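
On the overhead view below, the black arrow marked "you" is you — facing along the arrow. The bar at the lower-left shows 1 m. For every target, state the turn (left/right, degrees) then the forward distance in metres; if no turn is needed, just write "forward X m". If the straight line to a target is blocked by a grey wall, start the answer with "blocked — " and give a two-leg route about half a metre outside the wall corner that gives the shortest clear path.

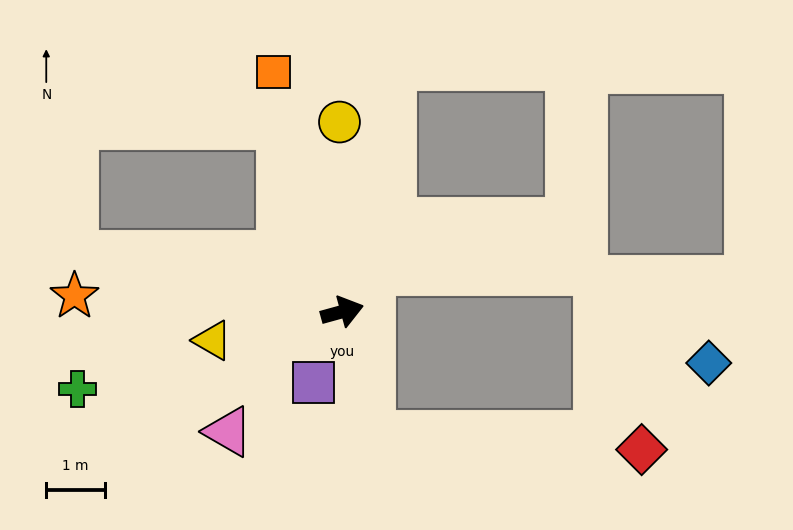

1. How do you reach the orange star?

turn left 161°, forward 4.5 m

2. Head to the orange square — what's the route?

turn left 91°, forward 4.2 m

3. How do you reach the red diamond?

blocked — turn right 93°, forward 2.2 m, then turn left 75°, forward 4.6 m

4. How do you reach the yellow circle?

turn left 75°, forward 3.2 m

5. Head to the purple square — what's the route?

turn right 128°, forward 1.3 m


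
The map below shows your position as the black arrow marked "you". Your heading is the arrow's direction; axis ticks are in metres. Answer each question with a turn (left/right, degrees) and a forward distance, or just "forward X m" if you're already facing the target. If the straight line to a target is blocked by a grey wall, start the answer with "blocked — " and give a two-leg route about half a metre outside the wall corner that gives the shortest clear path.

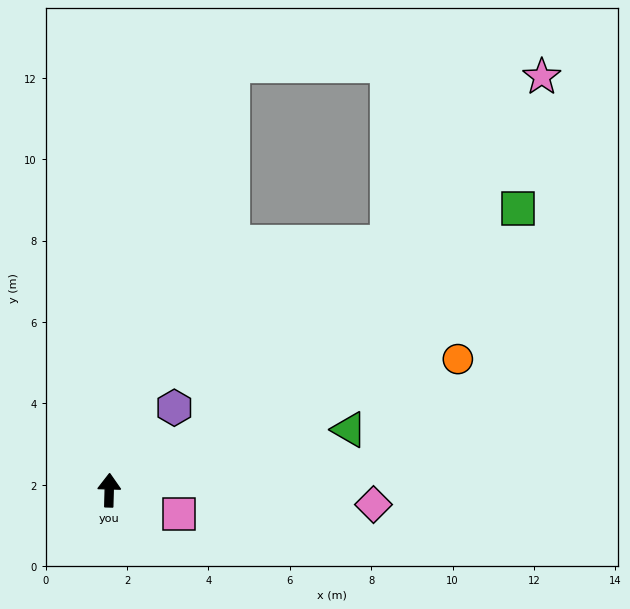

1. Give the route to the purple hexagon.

turn right 37°, forward 2.6 m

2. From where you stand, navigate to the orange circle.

turn right 68°, forward 9.2 m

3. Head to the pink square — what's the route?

turn right 107°, forward 1.8 m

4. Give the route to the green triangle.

turn right 74°, forward 6.1 m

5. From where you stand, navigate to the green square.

turn right 54°, forward 12.2 m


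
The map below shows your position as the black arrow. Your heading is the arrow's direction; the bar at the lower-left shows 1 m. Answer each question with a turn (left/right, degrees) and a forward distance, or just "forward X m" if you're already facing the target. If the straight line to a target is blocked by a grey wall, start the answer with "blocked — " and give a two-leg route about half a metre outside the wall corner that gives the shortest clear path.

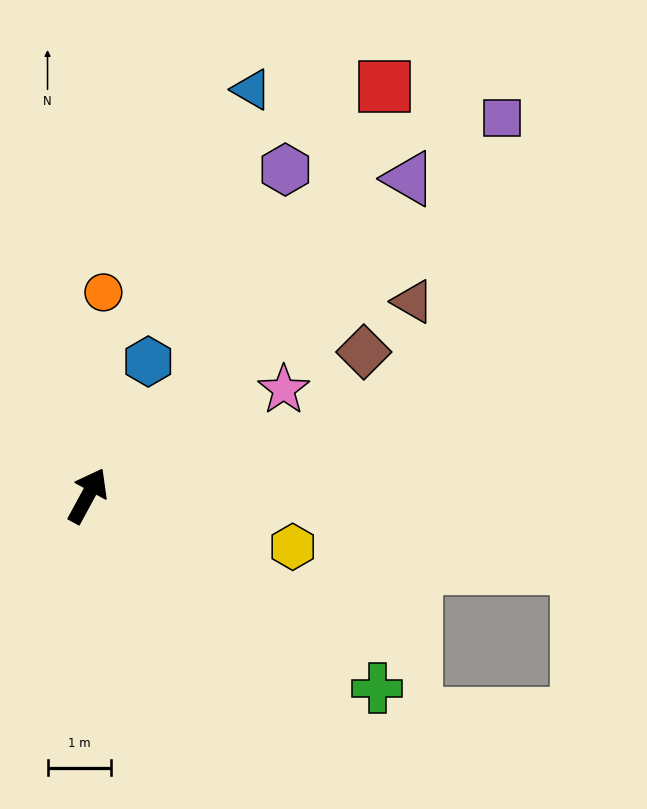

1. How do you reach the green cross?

turn right 95°, forward 5.5 m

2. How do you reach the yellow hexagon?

turn right 76°, forward 3.3 m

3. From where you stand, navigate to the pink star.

turn right 33°, forward 3.5 m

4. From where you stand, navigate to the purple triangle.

turn right 17°, forward 7.1 m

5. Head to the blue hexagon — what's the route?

turn left 4°, forward 2.3 m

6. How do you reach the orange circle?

turn left 24°, forward 3.2 m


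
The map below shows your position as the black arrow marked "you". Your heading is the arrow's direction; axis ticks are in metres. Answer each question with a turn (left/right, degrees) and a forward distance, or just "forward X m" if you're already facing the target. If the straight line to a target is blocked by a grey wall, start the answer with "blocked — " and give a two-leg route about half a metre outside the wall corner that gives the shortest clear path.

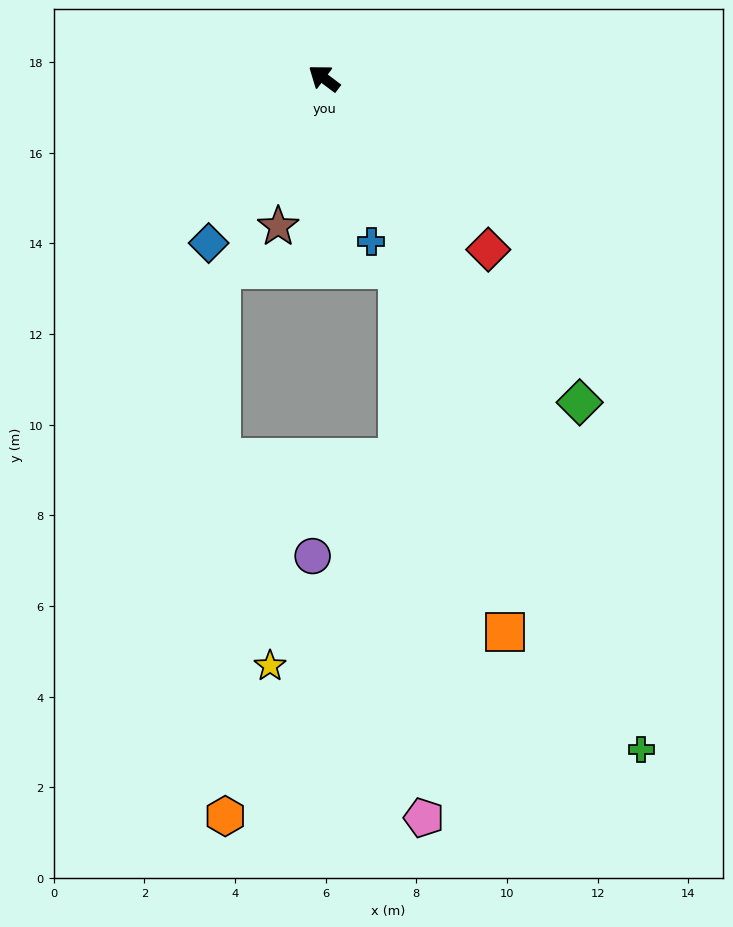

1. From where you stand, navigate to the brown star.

turn left 110°, forward 3.4 m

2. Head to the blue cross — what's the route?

turn left 143°, forward 3.7 m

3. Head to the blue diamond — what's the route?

turn left 92°, forward 4.4 m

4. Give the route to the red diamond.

turn left 171°, forward 5.2 m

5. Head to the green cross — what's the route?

turn left 152°, forward 16.4 m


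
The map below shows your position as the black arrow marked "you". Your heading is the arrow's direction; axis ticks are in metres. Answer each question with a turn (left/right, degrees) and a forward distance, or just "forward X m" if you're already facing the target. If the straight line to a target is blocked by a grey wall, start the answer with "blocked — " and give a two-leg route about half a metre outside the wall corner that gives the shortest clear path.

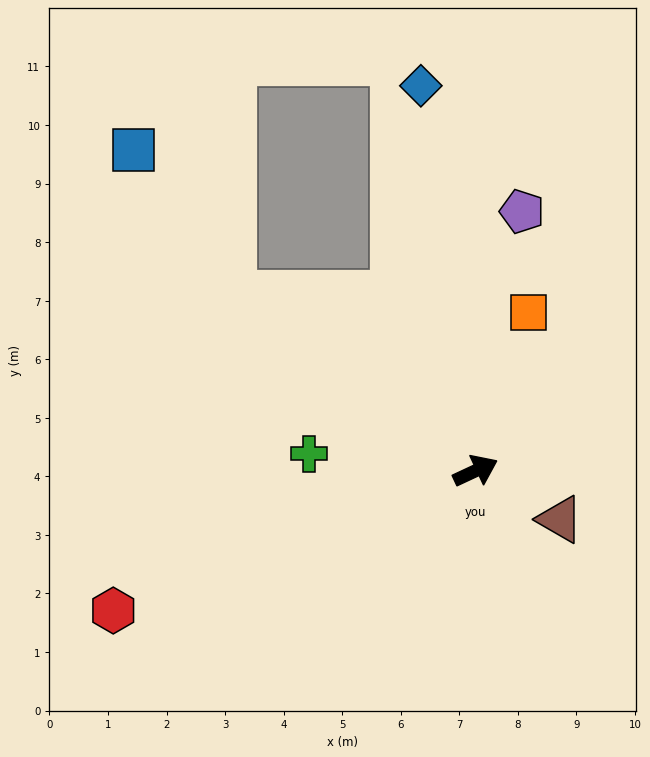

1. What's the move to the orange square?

turn left 47°, forward 2.9 m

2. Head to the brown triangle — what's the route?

turn right 55°, forward 1.7 m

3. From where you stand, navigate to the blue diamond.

turn left 73°, forward 6.6 m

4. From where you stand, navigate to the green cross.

turn left 149°, forward 2.9 m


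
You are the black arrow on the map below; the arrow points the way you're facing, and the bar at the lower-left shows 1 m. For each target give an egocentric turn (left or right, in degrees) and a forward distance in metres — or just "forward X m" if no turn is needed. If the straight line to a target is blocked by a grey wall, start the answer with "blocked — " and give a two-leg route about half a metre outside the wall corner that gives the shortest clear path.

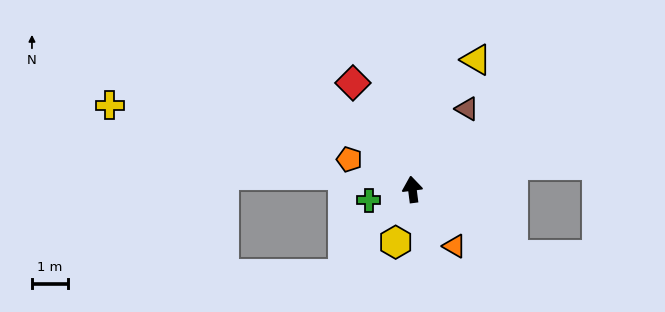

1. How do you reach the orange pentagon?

turn left 57°, forward 1.9 m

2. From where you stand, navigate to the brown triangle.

turn right 41°, forward 2.7 m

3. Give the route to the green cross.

turn left 97°, forward 1.3 m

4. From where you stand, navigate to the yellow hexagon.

turn left 155°, forward 1.5 m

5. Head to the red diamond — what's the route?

turn left 22°, forward 3.4 m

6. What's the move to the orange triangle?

turn right 151°, forward 2.0 m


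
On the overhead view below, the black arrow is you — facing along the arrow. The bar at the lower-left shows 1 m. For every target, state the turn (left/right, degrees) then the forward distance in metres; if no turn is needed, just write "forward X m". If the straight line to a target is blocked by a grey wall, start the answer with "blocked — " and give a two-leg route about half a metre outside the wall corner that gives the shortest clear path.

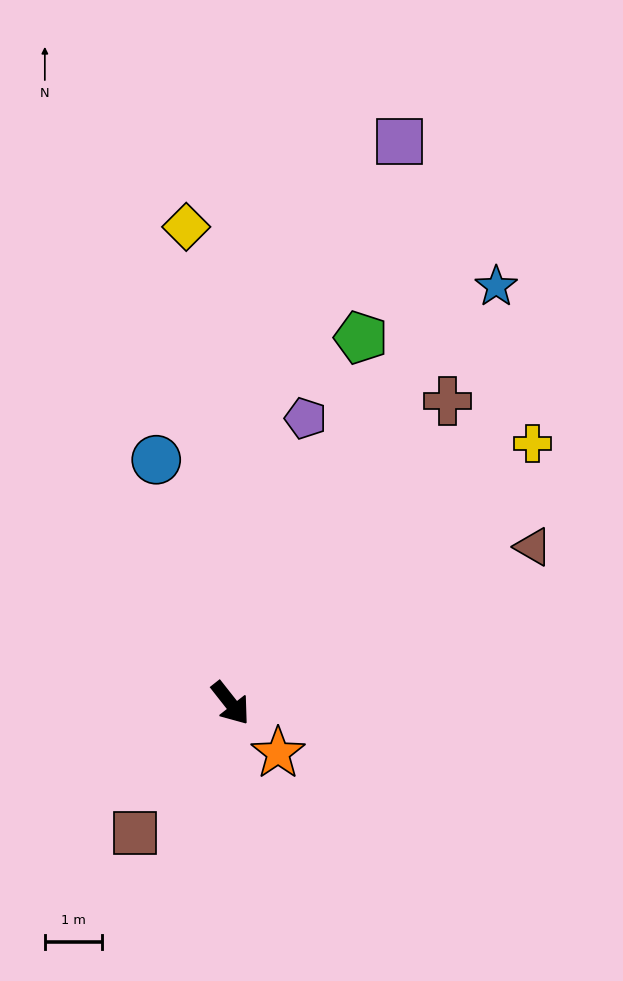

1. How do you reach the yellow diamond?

turn left 147°, forward 8.3 m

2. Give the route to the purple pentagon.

turn left 127°, forward 5.1 m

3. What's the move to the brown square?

turn right 75°, forward 2.8 m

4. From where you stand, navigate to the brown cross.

turn left 106°, forward 6.5 m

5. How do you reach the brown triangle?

turn left 79°, forward 5.9 m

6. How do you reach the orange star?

turn left 5°, forward 1.2 m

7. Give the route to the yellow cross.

turn left 92°, forward 6.9 m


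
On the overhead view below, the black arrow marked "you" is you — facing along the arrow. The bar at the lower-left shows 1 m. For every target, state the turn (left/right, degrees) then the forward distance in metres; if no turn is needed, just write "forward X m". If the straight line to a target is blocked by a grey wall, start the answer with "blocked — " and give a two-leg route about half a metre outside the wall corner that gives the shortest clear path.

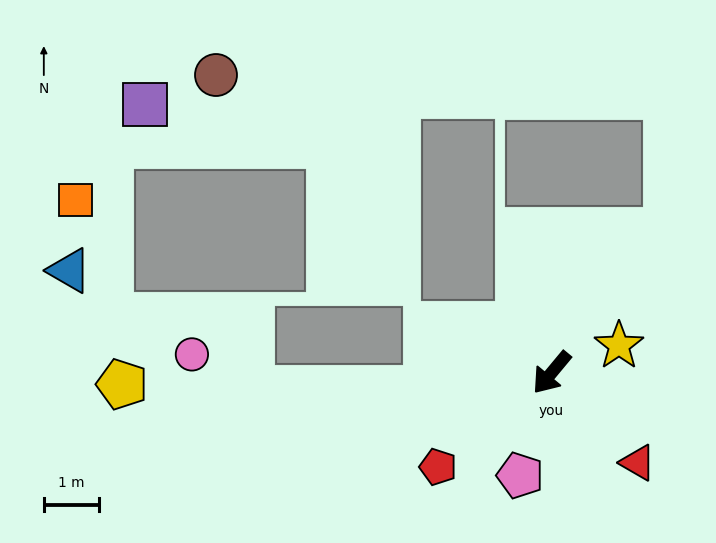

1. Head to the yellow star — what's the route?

turn left 152°, forward 1.3 m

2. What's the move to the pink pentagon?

turn left 23°, forward 2.0 m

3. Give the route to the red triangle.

turn left 84°, forward 2.3 m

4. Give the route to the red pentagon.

turn right 11°, forward 2.7 m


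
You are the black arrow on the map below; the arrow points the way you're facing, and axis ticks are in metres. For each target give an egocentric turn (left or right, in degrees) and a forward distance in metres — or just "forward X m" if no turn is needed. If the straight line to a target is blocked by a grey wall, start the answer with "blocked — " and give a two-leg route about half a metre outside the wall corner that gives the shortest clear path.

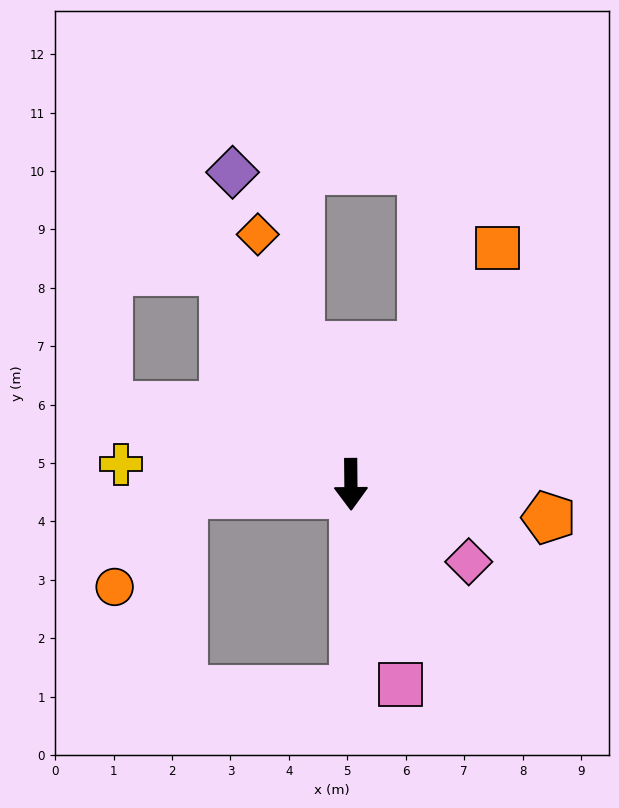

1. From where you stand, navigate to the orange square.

turn left 148°, forward 4.8 m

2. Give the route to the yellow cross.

turn right 95°, forward 3.9 m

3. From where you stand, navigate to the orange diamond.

turn right 160°, forward 4.6 m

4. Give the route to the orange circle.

blocked — turn right 87°, forward 2.9 m, then turn left 50°, forward 2.0 m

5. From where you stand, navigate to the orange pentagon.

turn left 80°, forward 3.4 m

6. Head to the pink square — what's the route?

turn left 13°, forward 3.5 m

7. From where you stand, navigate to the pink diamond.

turn left 56°, forward 2.4 m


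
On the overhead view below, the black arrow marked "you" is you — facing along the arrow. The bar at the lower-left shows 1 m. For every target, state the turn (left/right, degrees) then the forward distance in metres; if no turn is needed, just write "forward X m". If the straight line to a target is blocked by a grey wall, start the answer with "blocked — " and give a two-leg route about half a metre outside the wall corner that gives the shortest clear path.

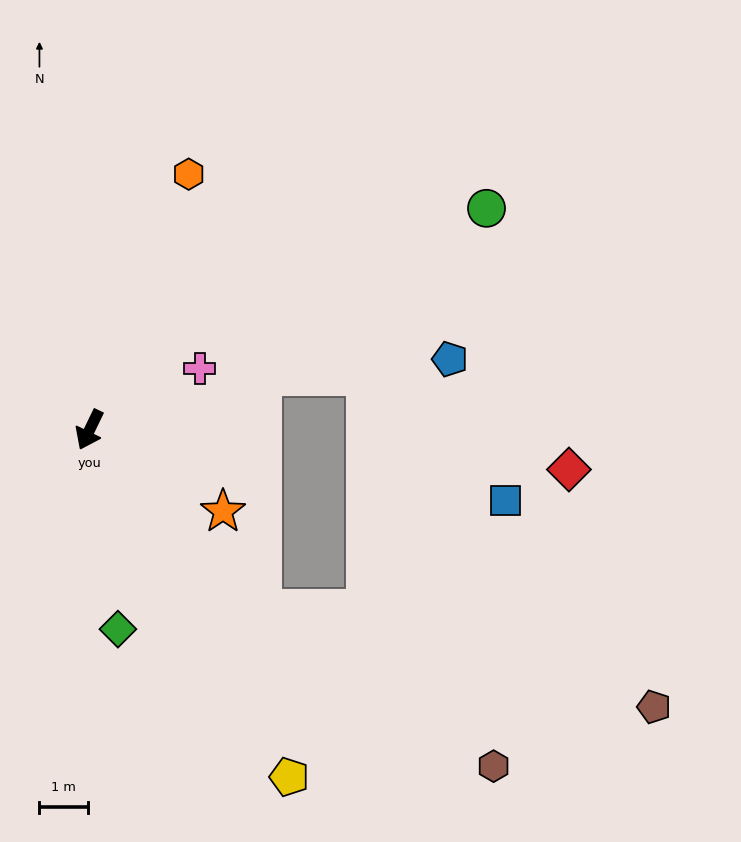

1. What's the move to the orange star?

turn left 84°, forward 3.2 m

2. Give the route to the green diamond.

turn left 34°, forward 4.2 m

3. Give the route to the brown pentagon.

blocked — turn left 69°, forward 5.1 m, then turn left 33°, forward 8.3 m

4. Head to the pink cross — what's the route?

turn left 145°, forward 2.6 m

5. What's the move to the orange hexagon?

turn right 175°, forward 5.7 m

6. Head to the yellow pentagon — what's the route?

turn left 56°, forward 8.3 m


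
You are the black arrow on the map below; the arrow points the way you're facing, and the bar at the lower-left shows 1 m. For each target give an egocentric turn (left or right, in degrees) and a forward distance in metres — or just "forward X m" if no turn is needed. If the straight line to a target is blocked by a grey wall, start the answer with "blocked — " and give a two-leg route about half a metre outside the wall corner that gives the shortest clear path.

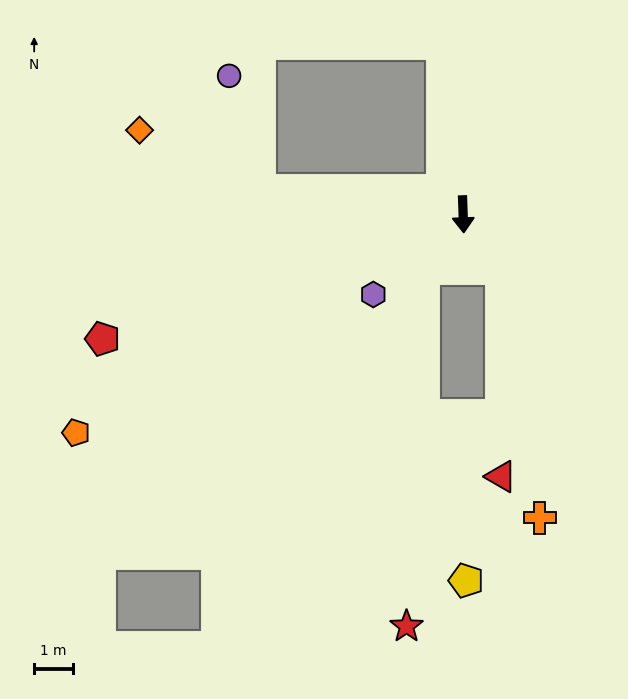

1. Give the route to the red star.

blocked — turn right 38°, forward 1.7 m, then turn left 33°, forward 9.2 m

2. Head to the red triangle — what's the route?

blocked — turn left 34°, forward 1.7 m, then turn right 36°, forward 5.4 m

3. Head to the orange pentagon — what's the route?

turn right 63°, forward 11.5 m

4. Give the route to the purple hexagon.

turn right 50°, forward 3.1 m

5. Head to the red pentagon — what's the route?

turn right 73°, forward 9.8 m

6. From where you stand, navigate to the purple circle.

blocked — turn right 99°, forward 5.3 m, then turn right 68°, forward 3.1 m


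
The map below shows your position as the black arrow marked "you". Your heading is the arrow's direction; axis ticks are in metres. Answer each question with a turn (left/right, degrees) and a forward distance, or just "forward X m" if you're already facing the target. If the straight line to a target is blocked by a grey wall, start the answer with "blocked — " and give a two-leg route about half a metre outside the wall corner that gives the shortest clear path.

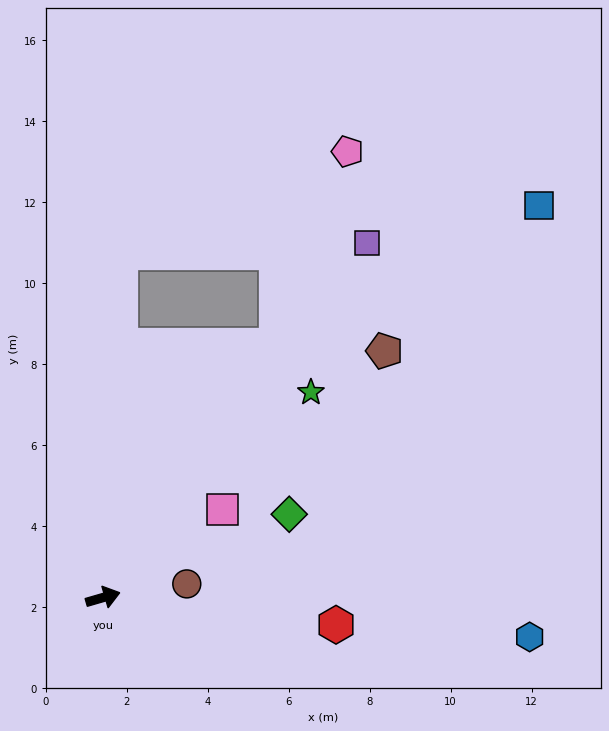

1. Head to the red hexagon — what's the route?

turn right 23°, forward 5.8 m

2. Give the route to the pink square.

turn left 20°, forward 3.7 m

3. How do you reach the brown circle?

turn right 7°, forward 2.1 m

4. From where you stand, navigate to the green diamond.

turn left 8°, forward 5.0 m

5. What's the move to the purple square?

turn left 37°, forward 10.9 m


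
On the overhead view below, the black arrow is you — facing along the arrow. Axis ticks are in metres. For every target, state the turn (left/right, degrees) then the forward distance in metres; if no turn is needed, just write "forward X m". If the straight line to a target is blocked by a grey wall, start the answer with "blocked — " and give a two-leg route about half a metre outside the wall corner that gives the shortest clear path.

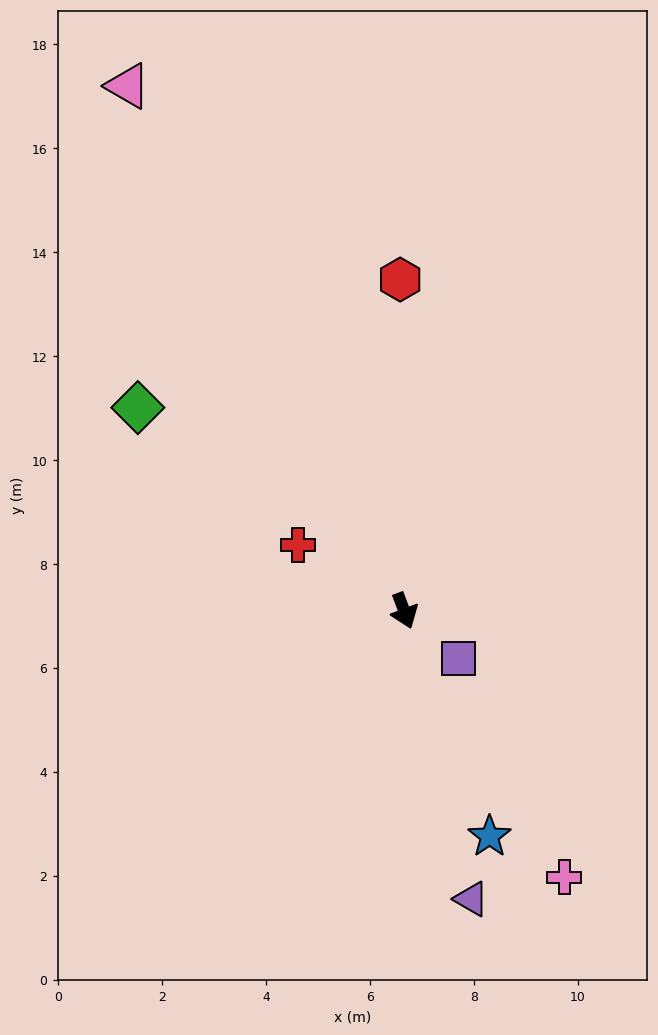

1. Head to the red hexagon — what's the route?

turn left 160°, forward 6.4 m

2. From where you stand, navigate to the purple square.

turn left 28°, forward 1.4 m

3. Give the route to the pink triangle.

turn right 173°, forward 11.4 m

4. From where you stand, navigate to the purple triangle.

turn right 8°, forward 5.7 m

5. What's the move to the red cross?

turn right 142°, forward 2.4 m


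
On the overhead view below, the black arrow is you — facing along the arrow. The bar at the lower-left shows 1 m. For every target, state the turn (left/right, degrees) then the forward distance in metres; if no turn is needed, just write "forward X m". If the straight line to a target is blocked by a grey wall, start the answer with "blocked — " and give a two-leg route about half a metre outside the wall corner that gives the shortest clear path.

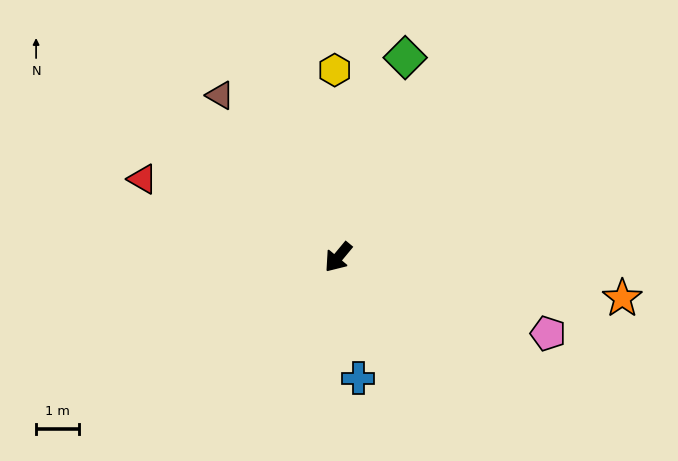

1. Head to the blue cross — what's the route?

turn left 49°, forward 2.9 m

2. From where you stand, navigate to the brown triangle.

turn right 104°, forward 4.7 m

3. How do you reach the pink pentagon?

turn left 110°, forward 5.2 m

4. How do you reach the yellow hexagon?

turn right 139°, forward 4.4 m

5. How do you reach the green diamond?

turn right 159°, forward 4.9 m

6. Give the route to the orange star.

turn left 121°, forward 6.7 m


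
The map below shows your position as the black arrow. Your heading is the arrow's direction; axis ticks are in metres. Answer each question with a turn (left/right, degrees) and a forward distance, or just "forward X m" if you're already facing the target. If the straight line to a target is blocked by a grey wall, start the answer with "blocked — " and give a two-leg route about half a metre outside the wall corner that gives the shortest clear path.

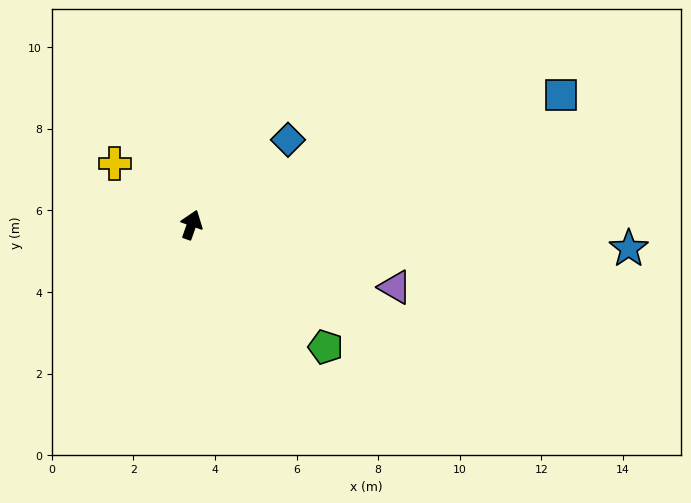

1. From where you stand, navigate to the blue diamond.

turn right 29°, forward 3.1 m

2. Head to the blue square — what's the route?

turn right 51°, forward 9.6 m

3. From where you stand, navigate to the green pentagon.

turn right 113°, forward 4.4 m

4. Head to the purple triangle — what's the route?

turn right 88°, forward 5.2 m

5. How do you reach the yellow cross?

turn left 71°, forward 2.4 m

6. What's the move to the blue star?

turn right 74°, forward 10.7 m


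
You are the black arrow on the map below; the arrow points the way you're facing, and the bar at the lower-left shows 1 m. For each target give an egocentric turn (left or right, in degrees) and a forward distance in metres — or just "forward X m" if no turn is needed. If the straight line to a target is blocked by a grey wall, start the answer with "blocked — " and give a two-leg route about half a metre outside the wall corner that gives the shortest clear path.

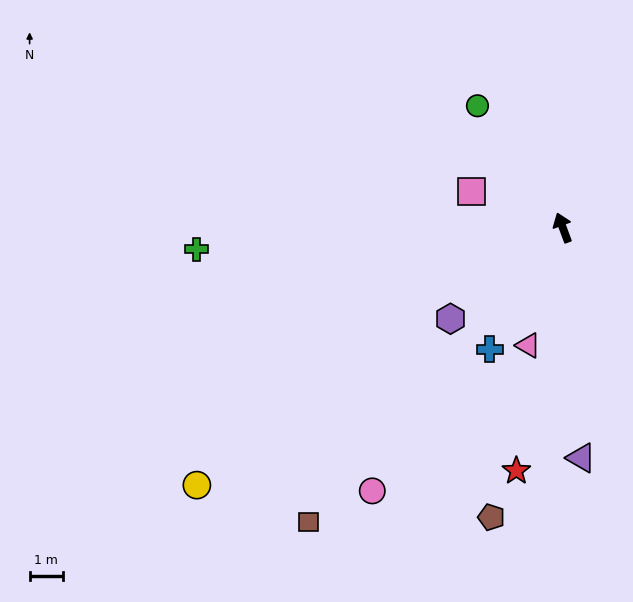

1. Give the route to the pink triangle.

turn left 143°, forward 3.7 m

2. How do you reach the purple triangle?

turn left 164°, forward 7.0 m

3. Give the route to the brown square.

turn left 119°, forward 11.8 m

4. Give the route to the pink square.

turn left 48°, forward 3.0 m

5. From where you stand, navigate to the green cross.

turn left 73°, forward 11.1 m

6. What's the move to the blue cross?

turn left 129°, forward 4.3 m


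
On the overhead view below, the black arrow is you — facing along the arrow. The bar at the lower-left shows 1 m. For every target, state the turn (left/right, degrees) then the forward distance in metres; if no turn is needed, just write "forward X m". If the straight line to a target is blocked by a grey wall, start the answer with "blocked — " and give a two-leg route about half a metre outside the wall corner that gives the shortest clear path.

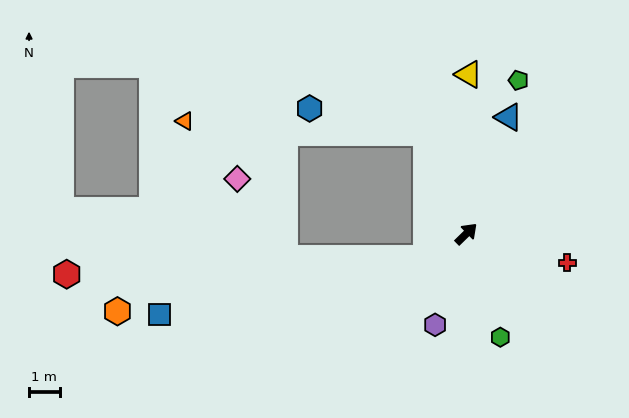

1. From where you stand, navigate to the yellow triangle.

turn left 45°, forward 5.2 m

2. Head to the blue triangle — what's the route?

turn left 26°, forward 4.0 m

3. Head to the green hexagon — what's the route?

turn right 116°, forward 3.6 m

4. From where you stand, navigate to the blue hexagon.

blocked — turn left 68°, forward 3.6 m, then turn left 56°, forward 3.9 m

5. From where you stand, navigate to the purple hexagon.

turn right 153°, forward 3.1 m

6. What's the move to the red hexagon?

blocked — turn left 166°, forward 1.5 m, then turn right 28°, forward 11.7 m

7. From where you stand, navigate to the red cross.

turn right 60°, forward 3.4 m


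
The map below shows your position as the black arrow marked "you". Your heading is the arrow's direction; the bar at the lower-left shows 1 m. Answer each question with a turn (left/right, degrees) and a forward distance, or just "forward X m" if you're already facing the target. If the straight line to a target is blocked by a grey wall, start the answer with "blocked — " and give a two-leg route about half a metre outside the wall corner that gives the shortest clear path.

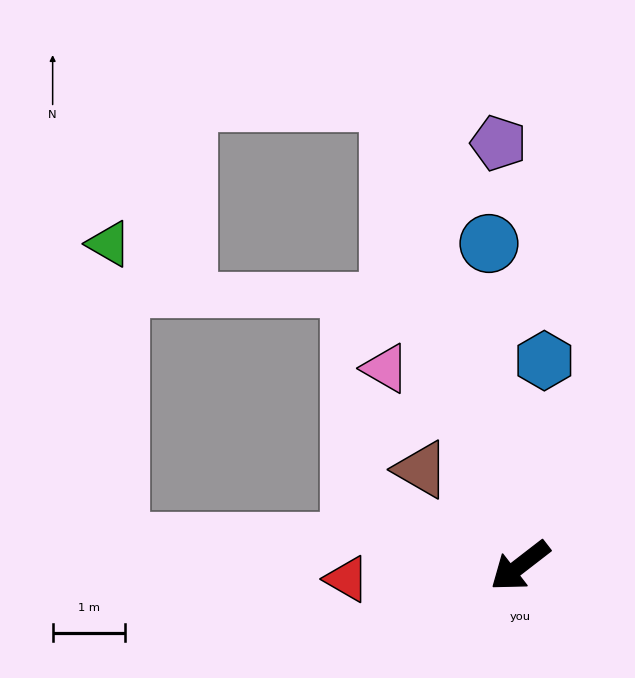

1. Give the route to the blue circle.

turn right 122°, forward 4.5 m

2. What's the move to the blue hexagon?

turn right 134°, forward 2.9 m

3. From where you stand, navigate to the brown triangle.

turn right 82°, forward 1.9 m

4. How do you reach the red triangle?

turn right 33°, forward 2.4 m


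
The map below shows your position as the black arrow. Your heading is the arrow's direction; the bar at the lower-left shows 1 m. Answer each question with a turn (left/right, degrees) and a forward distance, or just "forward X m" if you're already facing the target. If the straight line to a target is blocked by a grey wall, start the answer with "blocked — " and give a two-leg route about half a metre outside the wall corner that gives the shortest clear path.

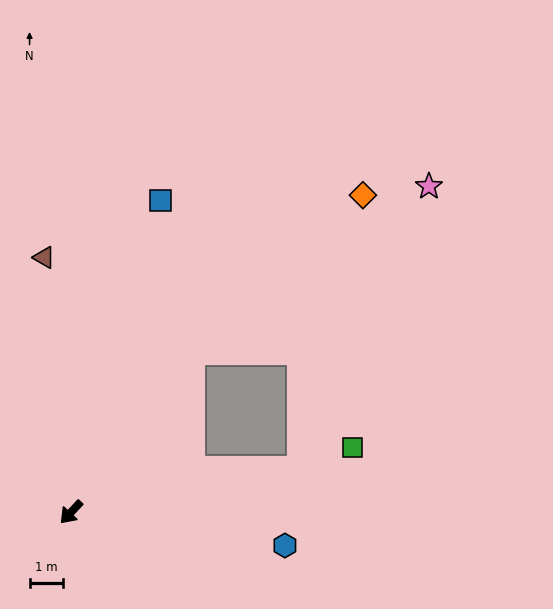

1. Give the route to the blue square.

turn right 153°, forward 9.6 m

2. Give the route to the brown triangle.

turn right 131°, forward 7.6 m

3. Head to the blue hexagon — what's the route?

turn left 124°, forward 6.4 m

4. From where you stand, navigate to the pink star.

blocked — turn right 173°, forward 5.9 m, then turn right 19°, forward 8.6 m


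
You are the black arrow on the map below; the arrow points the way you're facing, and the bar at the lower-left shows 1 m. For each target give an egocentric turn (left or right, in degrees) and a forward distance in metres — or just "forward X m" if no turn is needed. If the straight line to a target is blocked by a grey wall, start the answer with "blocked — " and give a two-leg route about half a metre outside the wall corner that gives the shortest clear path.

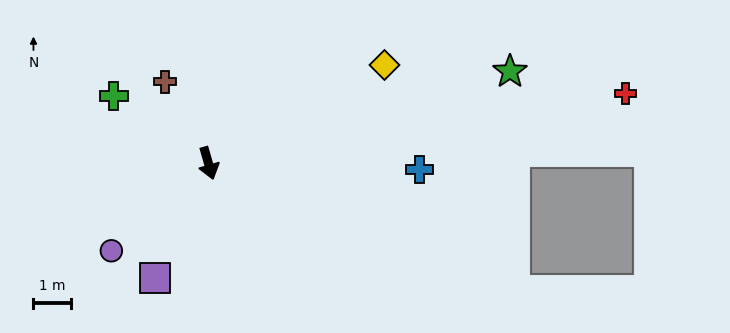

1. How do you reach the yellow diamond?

turn left 103°, forward 5.4 m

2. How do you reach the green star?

turn left 91°, forward 8.4 m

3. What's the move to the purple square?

turn right 41°, forward 3.4 m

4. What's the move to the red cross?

turn left 83°, forward 11.3 m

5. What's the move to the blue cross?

turn left 72°, forward 5.6 m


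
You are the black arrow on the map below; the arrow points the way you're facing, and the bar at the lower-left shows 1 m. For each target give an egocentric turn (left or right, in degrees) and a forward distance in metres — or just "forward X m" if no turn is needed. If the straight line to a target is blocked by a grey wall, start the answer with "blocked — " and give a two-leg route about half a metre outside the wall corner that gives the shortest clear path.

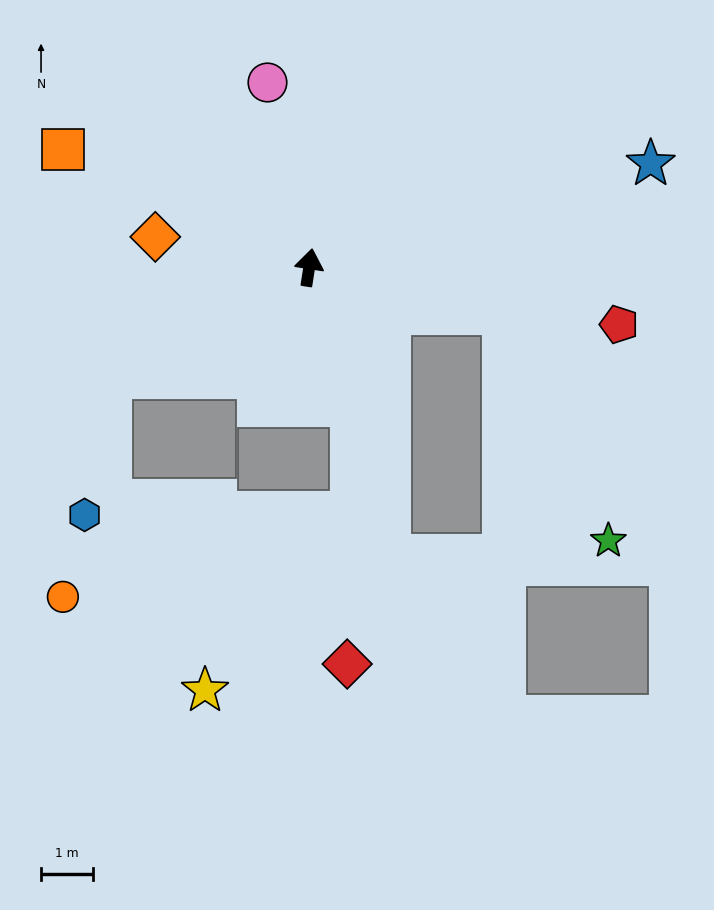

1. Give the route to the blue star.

turn right 64°, forward 6.9 m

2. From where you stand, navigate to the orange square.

turn left 73°, forward 5.3 m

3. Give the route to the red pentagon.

turn right 92°, forward 6.1 m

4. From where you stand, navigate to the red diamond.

blocked — turn right 154°, forward 2.8 m, then turn right 18°, forward 5.0 m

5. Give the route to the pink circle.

turn left 22°, forward 3.6 m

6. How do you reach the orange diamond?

turn left 88°, forward 3.0 m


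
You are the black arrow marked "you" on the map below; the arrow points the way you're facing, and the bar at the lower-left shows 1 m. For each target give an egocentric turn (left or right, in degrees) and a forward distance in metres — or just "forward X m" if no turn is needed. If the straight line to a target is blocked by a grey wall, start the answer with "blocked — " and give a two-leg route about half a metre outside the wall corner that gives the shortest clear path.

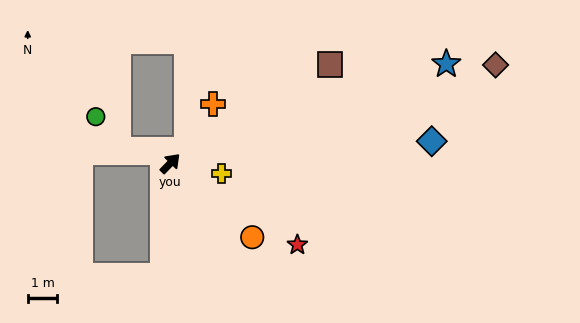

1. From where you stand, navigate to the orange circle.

turn right 88°, forward 3.7 m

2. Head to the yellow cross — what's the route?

turn right 57°, forward 1.8 m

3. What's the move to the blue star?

turn right 26°, forward 9.9 m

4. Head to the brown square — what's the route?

turn right 14°, forward 6.3 m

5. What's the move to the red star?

turn right 78°, forward 5.1 m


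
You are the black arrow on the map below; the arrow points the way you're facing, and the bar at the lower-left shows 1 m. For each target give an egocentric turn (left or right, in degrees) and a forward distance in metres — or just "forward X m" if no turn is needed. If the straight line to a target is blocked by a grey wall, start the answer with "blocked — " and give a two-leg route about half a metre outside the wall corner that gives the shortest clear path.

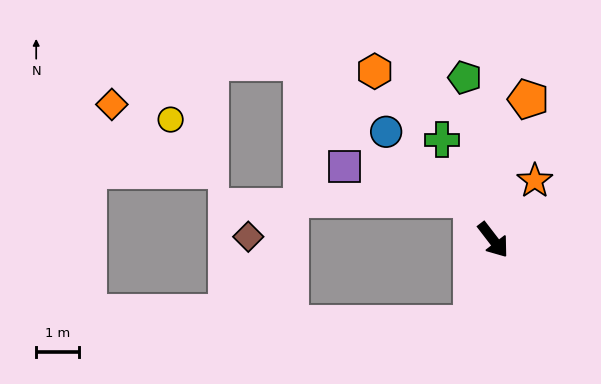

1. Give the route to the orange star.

turn left 107°, forward 1.7 m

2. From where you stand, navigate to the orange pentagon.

turn left 128°, forward 3.4 m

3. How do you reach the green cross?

turn left 169°, forward 2.6 m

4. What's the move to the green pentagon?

turn left 152°, forward 3.8 m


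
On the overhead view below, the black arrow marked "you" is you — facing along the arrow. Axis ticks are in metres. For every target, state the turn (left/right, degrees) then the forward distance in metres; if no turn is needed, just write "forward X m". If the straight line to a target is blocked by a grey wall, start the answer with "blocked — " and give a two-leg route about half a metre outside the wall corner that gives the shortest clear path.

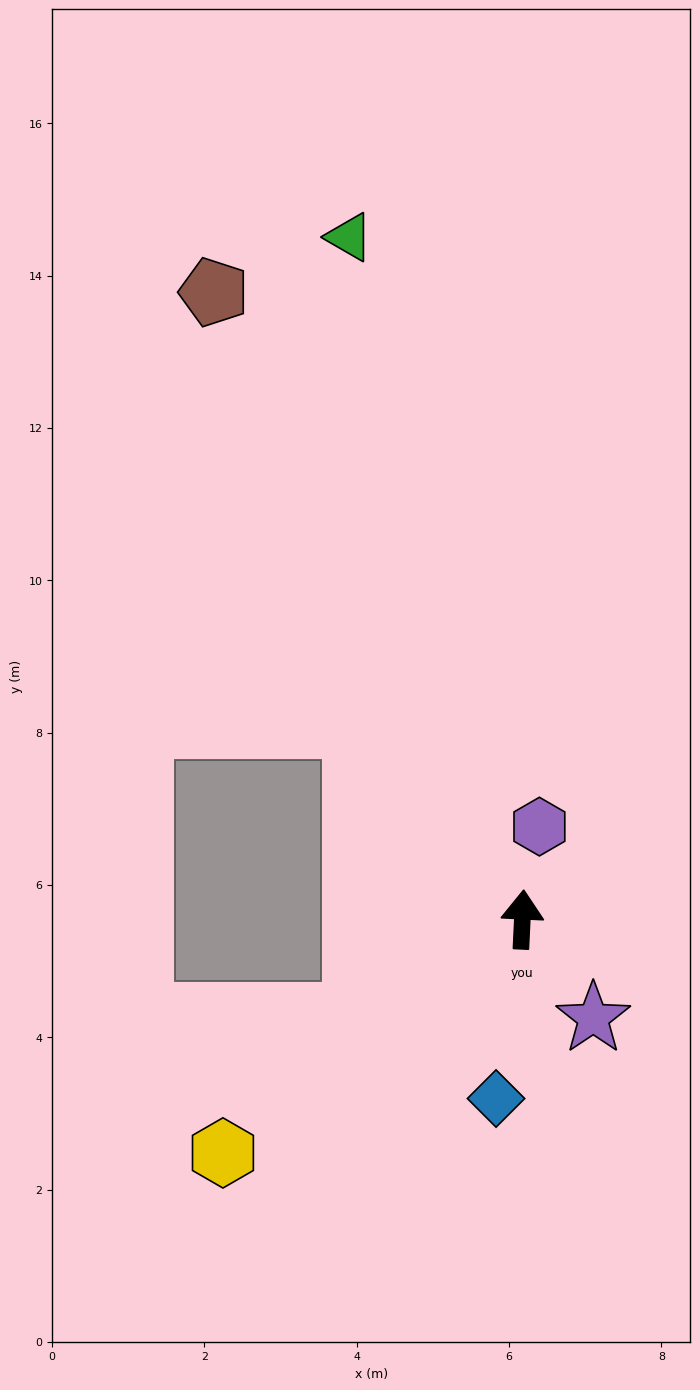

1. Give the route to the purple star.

turn right 142°, forward 1.6 m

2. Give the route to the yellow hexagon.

turn left 131°, forward 5.0 m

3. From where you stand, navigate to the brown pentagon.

turn left 29°, forward 9.2 m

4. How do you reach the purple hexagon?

turn right 8°, forward 1.2 m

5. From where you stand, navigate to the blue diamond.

turn left 174°, forward 2.4 m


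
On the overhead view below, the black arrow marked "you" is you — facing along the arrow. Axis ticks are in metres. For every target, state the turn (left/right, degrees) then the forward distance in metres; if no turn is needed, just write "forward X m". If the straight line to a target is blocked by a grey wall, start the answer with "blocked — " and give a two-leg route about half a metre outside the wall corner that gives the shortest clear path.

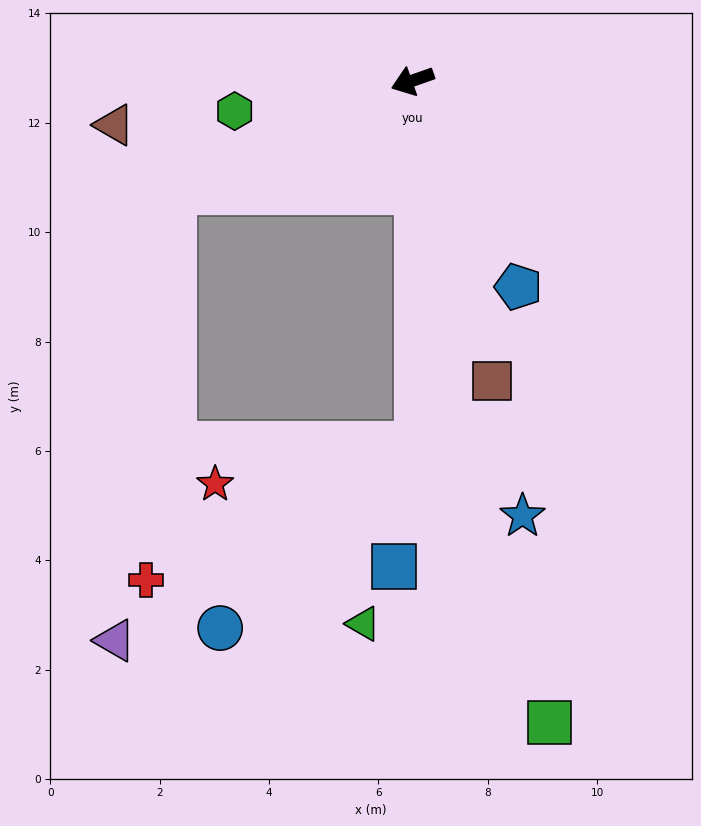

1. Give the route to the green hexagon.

turn right 10°, forward 3.3 m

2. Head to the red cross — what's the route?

blocked — turn left 5°, forward 4.8 m, then turn left 61°, forward 7.1 m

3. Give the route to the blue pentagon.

turn left 98°, forward 4.2 m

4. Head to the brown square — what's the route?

turn left 85°, forward 5.7 m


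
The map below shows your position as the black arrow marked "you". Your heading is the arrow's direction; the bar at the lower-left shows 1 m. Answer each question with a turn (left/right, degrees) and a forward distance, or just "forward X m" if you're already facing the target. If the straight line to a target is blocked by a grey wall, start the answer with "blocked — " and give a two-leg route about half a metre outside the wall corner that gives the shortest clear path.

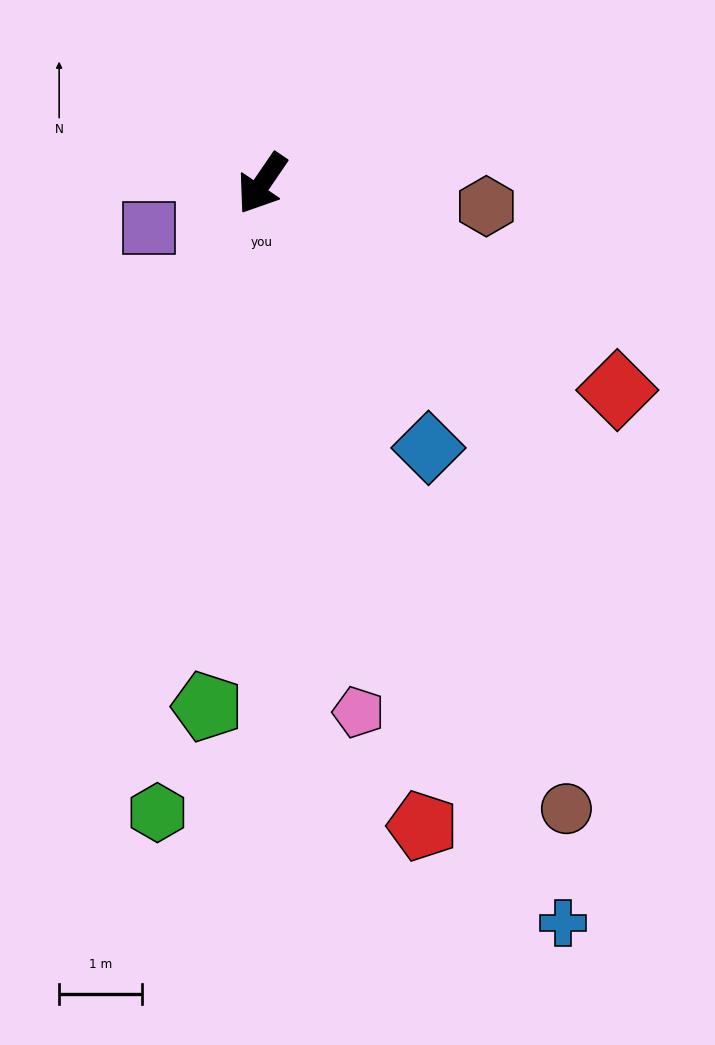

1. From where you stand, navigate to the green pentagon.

turn left 28°, forward 6.4 m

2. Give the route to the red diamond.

turn left 94°, forward 5.0 m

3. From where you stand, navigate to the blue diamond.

turn left 67°, forward 3.8 m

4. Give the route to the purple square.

turn right 34°, forward 1.5 m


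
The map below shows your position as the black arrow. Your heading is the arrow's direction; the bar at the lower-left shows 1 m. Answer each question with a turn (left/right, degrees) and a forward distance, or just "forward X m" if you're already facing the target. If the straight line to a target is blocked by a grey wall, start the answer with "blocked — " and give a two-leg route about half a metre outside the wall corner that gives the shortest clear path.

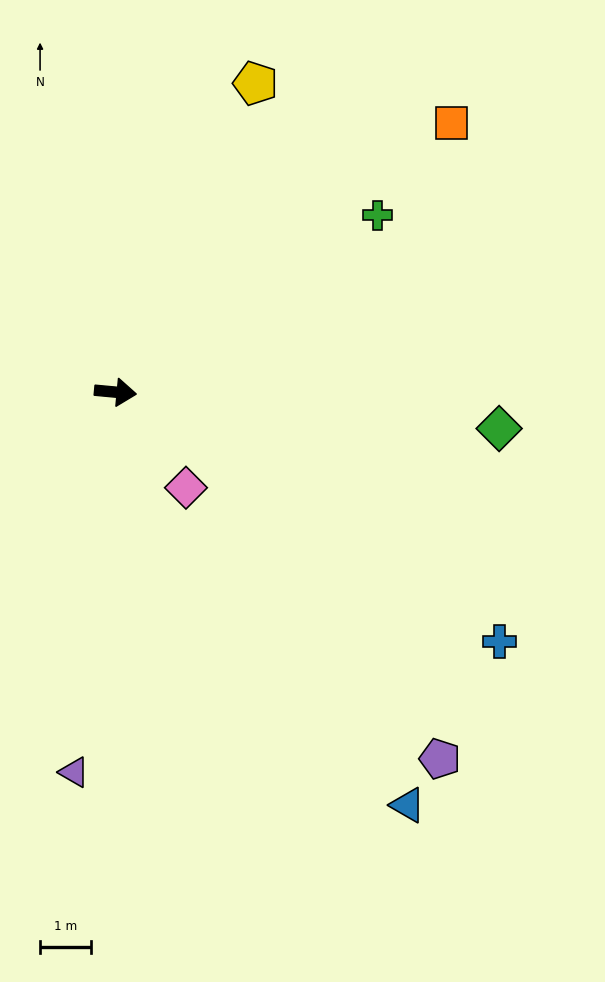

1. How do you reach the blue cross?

turn right 28°, forward 9.0 m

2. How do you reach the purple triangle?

turn right 91°, forward 7.5 m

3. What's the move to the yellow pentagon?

turn left 71°, forward 6.7 m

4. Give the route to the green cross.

turn left 39°, forward 6.2 m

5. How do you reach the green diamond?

forward 7.6 m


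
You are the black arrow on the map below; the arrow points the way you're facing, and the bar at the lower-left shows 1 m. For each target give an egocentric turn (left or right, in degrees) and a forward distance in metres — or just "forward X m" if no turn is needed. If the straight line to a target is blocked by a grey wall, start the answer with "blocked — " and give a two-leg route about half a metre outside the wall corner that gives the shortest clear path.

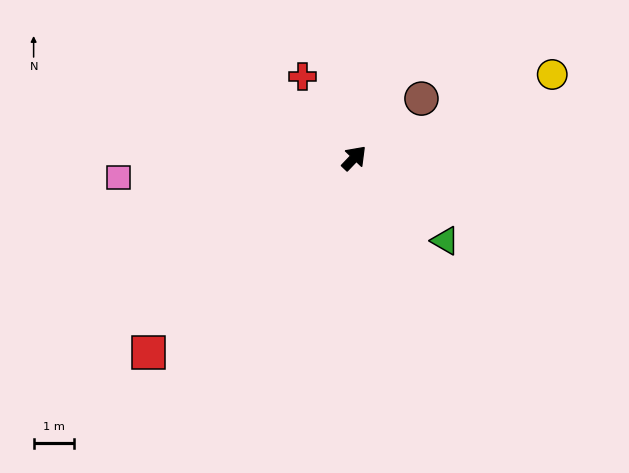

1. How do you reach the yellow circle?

turn right 23°, forward 5.3 m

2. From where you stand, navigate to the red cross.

turn left 76°, forward 2.4 m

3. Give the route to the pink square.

turn left 138°, forward 5.8 m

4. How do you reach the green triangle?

turn right 89°, forward 3.0 m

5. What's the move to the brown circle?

turn right 5°, forward 2.2 m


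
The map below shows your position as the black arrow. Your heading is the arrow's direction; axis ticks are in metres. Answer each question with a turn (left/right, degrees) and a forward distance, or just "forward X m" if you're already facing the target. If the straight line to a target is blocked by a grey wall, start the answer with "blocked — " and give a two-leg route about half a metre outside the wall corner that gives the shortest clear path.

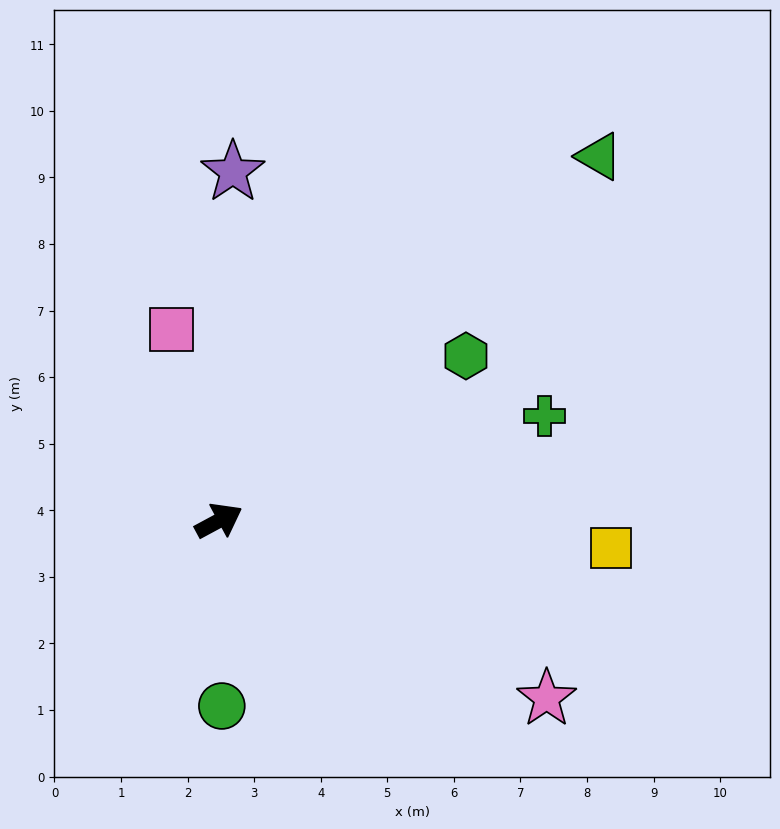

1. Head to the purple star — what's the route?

turn left 59°, forward 5.2 m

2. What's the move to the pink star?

turn right 57°, forward 5.6 m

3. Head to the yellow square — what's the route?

turn right 32°, forward 5.9 m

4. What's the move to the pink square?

turn left 76°, forward 3.0 m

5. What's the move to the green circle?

turn right 117°, forward 2.8 m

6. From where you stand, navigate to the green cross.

turn right 10°, forward 5.1 m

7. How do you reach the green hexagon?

turn left 5°, forward 4.5 m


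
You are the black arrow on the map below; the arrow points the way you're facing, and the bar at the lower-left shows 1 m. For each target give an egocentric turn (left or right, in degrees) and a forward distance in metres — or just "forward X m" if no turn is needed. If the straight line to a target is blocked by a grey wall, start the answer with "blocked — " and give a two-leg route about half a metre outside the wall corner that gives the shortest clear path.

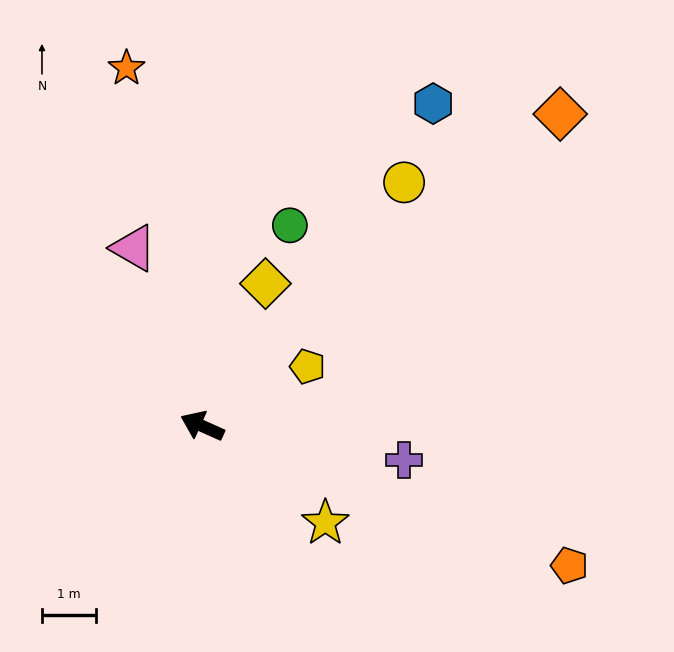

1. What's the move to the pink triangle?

turn right 45°, forward 3.6 m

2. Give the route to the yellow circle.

turn right 106°, forward 5.9 m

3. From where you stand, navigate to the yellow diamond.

turn right 90°, forward 2.9 m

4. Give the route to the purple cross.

turn right 165°, forward 3.8 m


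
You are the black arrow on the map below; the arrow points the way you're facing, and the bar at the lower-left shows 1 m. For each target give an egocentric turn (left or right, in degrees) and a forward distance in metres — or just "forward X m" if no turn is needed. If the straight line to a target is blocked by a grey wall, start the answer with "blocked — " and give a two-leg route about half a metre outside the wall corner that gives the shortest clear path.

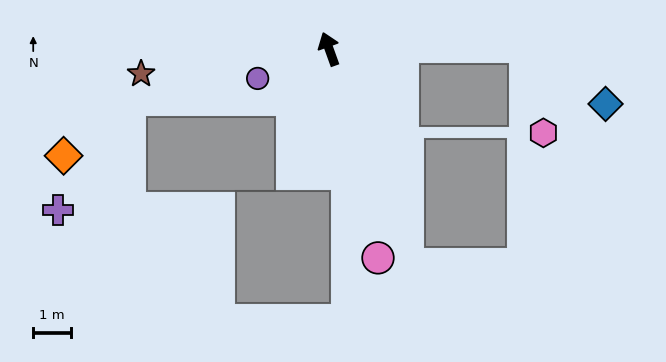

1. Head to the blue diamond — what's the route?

blocked — turn right 109°, forward 5.2 m, then turn right 36°, forward 2.6 m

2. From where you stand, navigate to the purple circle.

turn left 93°, forward 2.0 m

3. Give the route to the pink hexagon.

blocked — turn right 109°, forward 5.2 m, then turn right 79°, forward 2.3 m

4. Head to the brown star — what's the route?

turn left 78°, forward 5.0 m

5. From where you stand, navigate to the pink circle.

turn left 173°, forward 5.7 m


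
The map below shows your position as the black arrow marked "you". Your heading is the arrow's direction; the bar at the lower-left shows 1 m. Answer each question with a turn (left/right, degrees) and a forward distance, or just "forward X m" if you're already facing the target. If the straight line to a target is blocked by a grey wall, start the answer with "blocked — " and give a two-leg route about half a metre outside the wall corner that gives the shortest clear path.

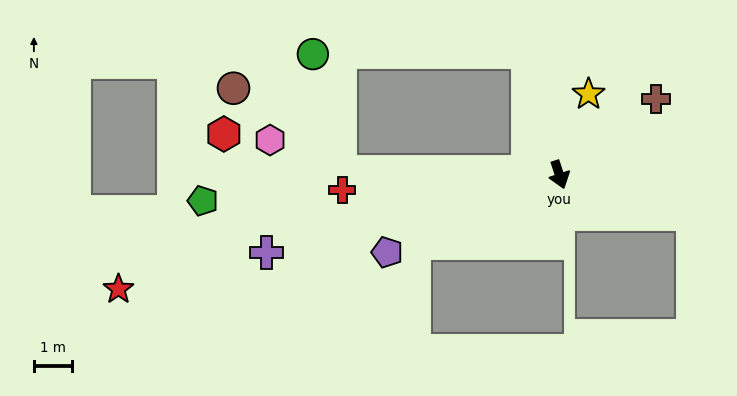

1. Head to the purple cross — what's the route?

turn right 93°, forward 7.9 m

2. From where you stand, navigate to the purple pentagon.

turn right 84°, forward 4.9 m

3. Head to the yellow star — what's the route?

turn left 142°, forward 2.2 m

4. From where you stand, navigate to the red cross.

turn right 104°, forward 5.7 m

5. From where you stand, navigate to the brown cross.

turn left 110°, forward 3.2 m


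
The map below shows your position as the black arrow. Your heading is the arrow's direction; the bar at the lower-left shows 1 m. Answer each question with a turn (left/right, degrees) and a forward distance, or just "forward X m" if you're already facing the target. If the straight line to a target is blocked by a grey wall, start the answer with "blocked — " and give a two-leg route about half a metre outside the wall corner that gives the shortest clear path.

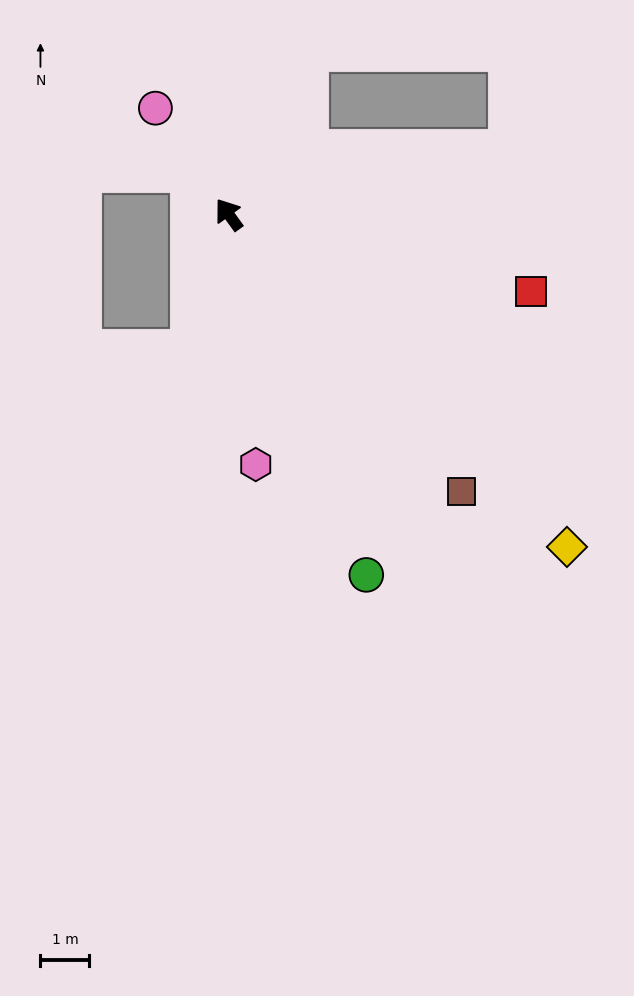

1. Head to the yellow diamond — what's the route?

turn right 170°, forward 9.7 m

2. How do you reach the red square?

turn right 140°, forward 6.4 m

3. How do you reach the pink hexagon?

turn left 150°, forward 5.1 m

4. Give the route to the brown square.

turn right 176°, forward 7.4 m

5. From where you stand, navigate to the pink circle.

forward 2.6 m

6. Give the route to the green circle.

turn left 165°, forward 7.9 m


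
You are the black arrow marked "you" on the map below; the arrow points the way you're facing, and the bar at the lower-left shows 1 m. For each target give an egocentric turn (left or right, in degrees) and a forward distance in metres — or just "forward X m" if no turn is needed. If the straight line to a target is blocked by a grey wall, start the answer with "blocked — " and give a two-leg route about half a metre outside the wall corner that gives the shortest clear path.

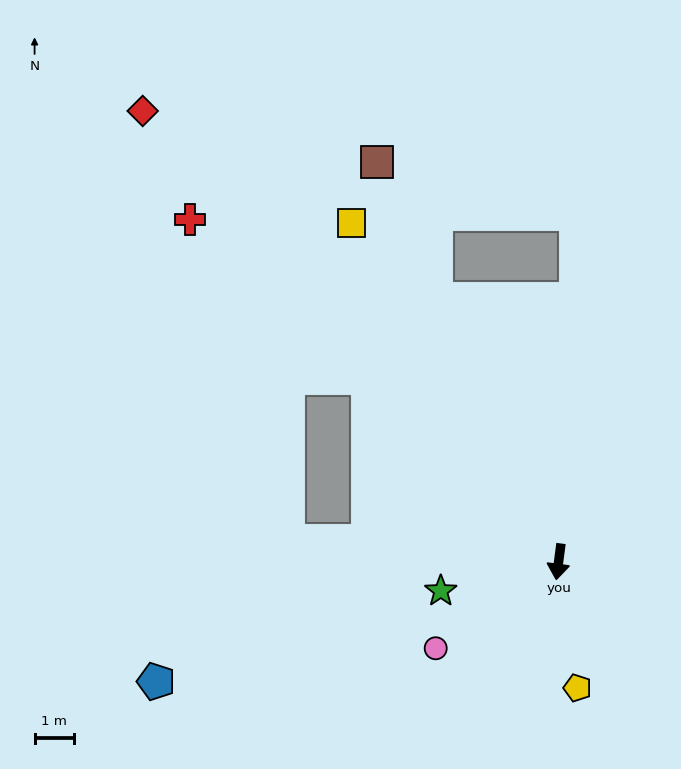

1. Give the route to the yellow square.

turn right 141°, forward 10.0 m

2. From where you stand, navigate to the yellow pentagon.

turn left 16°, forward 3.2 m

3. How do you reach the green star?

turn right 69°, forward 3.1 m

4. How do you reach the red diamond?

turn right 130°, forward 15.5 m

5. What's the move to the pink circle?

turn right 47°, forward 3.8 m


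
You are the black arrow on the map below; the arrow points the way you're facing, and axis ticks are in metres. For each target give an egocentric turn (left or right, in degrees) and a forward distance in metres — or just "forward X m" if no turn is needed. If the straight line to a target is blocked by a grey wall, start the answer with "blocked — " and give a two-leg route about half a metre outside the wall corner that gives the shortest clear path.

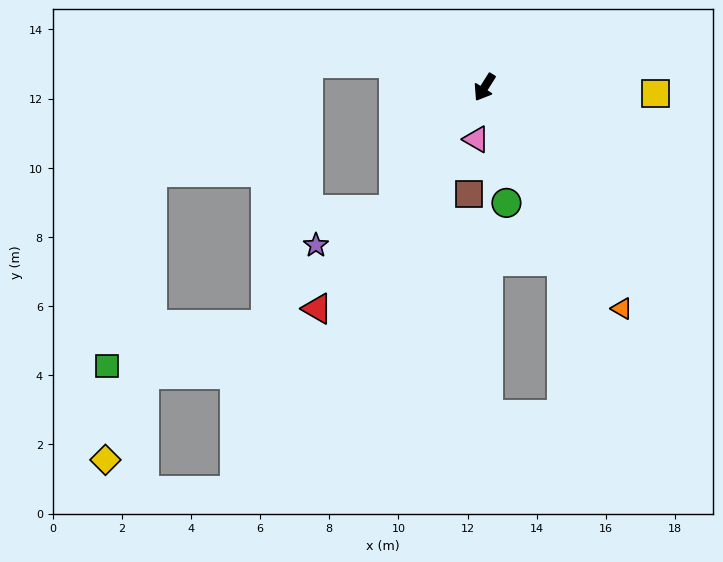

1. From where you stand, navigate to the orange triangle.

turn left 64°, forward 7.5 m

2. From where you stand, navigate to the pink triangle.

turn left 23°, forward 1.5 m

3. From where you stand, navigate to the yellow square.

turn left 120°, forward 4.9 m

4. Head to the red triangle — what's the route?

turn right 5°, forward 8.0 m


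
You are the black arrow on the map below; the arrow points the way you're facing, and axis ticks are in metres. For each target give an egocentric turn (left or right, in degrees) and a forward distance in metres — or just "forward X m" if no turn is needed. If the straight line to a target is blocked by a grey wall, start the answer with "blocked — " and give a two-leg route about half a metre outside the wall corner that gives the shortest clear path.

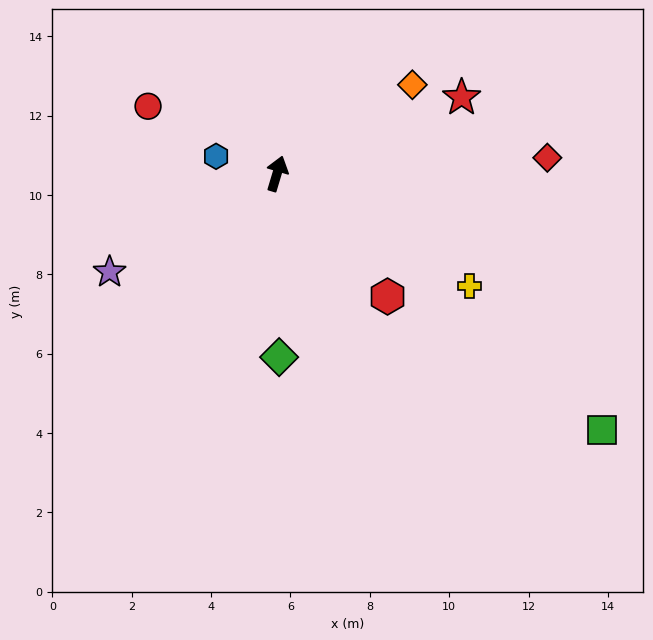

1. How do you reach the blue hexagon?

turn left 91°, forward 1.6 m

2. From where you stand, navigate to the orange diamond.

turn right 40°, forward 4.1 m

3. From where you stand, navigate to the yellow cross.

turn right 104°, forward 5.6 m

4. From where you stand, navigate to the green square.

turn right 112°, forward 10.4 m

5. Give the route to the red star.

turn right 51°, forward 5.0 m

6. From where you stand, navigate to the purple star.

turn left 137°, forward 4.9 m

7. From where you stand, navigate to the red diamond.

turn right 70°, forward 6.8 m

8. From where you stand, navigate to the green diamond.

turn right 163°, forward 4.6 m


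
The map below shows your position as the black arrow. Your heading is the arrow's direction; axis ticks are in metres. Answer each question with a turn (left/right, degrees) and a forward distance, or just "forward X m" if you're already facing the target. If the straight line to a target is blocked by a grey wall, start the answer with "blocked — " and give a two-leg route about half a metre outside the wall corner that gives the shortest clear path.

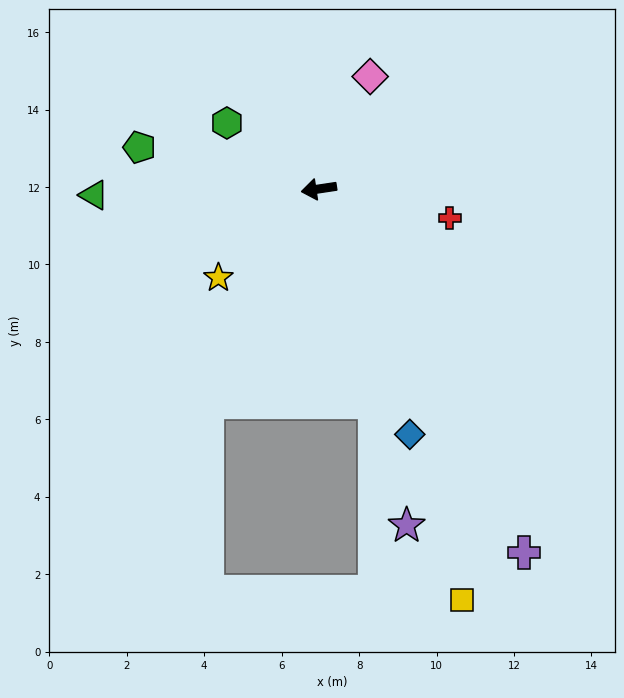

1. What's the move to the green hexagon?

turn right 44°, forward 2.9 m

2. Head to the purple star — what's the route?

turn left 96°, forward 9.0 m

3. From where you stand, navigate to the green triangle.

turn right 7°, forward 5.8 m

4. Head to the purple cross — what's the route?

turn left 111°, forward 10.8 m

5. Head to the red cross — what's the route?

turn left 159°, forward 3.5 m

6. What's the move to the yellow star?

turn left 33°, forward 3.5 m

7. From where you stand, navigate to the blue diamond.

turn left 102°, forward 6.8 m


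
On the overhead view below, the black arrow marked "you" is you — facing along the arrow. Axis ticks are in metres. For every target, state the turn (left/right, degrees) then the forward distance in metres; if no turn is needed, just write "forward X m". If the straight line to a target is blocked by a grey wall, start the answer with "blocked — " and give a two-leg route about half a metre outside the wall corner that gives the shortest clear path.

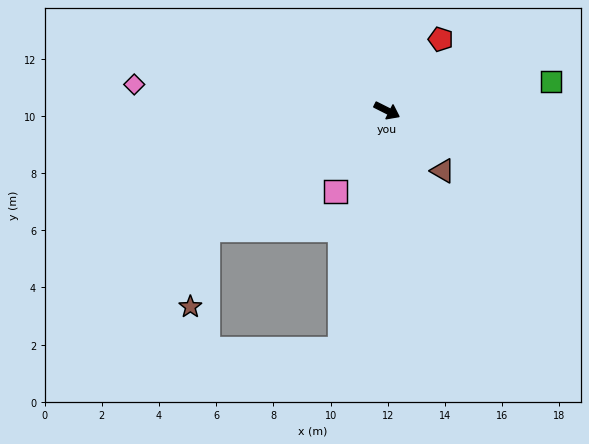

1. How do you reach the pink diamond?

turn right 159°, forward 8.9 m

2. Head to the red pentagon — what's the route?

turn left 80°, forward 3.1 m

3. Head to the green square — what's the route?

turn left 37°, forward 5.8 m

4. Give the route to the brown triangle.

turn right 21°, forward 2.9 m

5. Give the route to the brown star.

blocked — turn right 120°, forward 7.5 m, then turn left 44°, forward 2.7 m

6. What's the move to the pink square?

turn right 96°, forward 3.3 m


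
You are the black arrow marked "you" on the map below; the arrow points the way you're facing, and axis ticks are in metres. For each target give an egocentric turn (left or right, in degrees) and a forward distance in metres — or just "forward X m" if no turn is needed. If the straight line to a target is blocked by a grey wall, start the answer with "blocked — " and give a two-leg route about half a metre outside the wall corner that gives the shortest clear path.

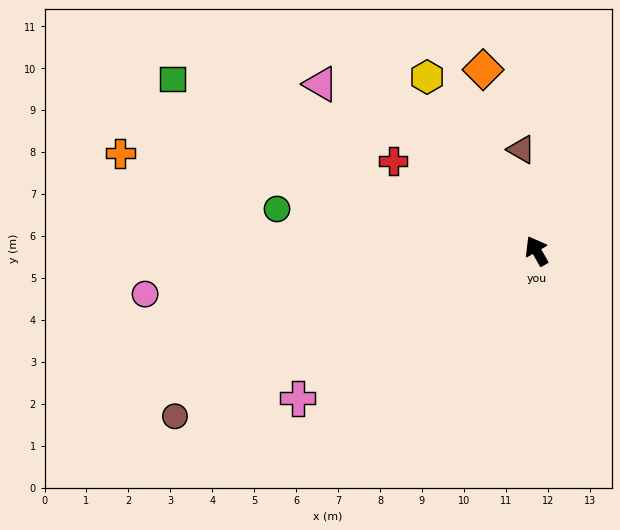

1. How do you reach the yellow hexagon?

turn left 2°, forward 4.9 m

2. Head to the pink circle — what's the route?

turn left 67°, forward 9.4 m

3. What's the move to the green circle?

turn left 51°, forward 6.3 m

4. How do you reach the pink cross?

turn left 92°, forward 6.7 m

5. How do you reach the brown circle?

turn left 85°, forward 9.5 m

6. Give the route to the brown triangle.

turn right 21°, forward 2.4 m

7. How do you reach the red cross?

turn left 28°, forward 4.0 m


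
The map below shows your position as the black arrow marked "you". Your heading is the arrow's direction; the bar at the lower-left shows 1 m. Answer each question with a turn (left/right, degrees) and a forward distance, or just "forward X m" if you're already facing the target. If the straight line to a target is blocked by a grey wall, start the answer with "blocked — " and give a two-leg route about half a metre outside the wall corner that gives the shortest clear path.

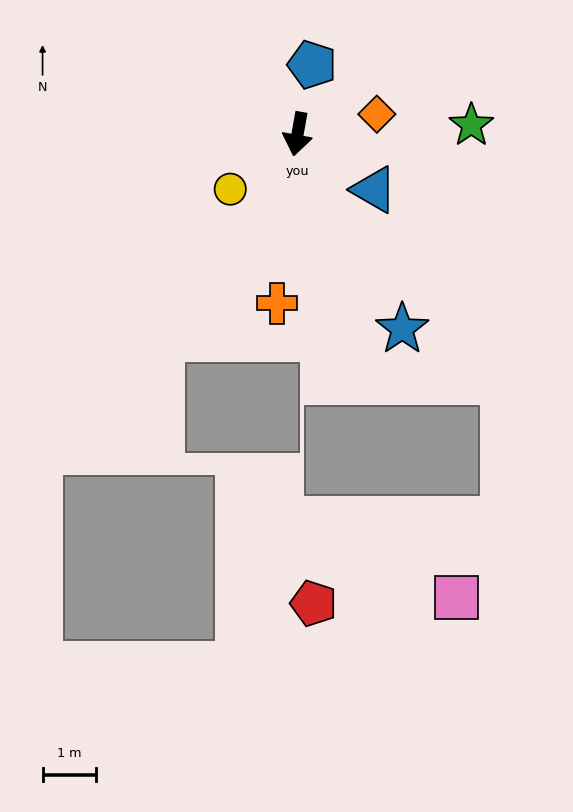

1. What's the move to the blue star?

turn left 38°, forward 4.1 m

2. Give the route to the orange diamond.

turn left 114°, forward 1.5 m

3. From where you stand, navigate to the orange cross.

turn left 3°, forward 3.2 m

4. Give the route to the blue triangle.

turn left 64°, forward 1.8 m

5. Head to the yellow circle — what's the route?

turn right 41°, forward 1.6 m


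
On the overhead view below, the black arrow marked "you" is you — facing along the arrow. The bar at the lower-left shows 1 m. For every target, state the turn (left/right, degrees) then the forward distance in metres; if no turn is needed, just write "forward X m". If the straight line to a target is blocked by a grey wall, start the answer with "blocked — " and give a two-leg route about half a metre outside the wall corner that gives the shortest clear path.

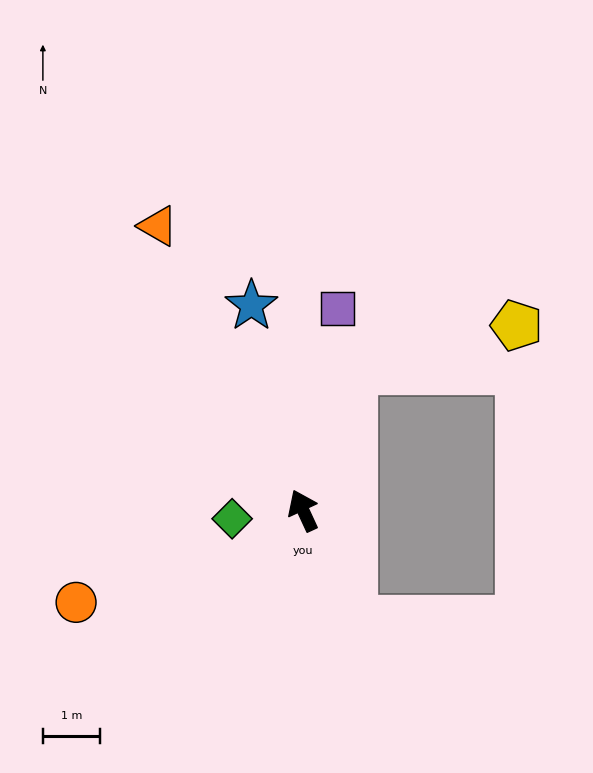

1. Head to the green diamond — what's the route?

turn left 72°, forward 1.3 m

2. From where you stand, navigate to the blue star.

turn right 11°, forward 3.7 m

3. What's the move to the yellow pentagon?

blocked — turn right 44°, forward 2.6 m, then turn right 56°, forward 3.0 m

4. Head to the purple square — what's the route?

turn right 34°, forward 3.6 m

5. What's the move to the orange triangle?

turn left 2°, forward 5.6 m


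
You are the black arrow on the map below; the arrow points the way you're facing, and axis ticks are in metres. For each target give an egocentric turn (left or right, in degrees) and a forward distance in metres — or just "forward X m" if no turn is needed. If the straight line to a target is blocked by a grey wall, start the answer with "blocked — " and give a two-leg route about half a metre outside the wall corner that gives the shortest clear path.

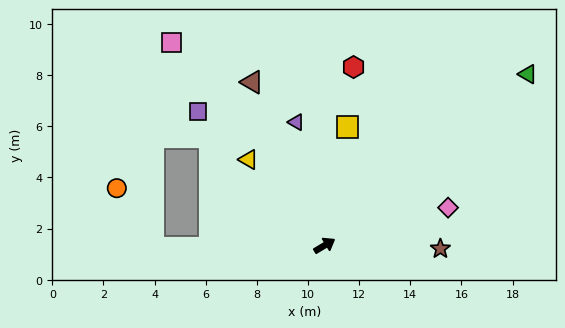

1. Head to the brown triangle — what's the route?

turn left 83°, forward 7.0 m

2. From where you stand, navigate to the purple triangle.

turn left 72°, forward 4.9 m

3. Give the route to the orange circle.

blocked — turn left 150°, forward 6.7 m, then turn right 59°, forward 2.7 m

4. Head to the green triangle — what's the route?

turn left 9°, forward 10.4 m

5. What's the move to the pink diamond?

turn right 14°, forward 5.1 m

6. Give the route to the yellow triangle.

turn left 100°, forward 4.5 m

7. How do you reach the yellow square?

turn left 48°, forward 4.7 m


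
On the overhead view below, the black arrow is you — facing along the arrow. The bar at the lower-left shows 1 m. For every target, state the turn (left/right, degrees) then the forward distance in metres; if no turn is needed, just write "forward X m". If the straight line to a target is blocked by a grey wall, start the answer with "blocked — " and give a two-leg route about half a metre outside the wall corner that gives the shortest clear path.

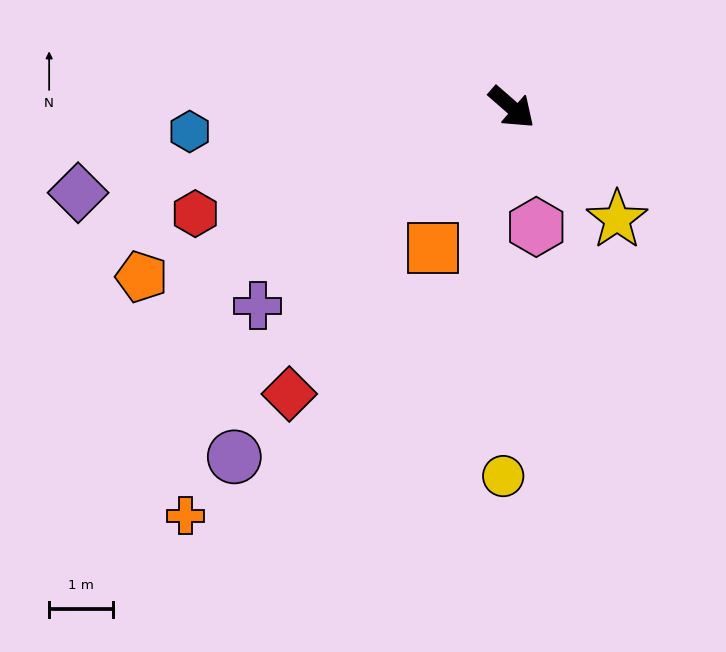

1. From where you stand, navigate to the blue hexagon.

turn right 135°, forward 5.0 m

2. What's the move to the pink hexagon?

turn right 37°, forward 1.9 m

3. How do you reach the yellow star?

turn right 6°, forward 2.4 m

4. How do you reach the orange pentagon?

turn right 114°, forward 6.4 m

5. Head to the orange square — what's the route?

turn right 78°, forward 2.5 m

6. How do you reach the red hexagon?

turn right 120°, forward 5.2 m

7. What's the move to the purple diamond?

turn right 128°, forward 6.9 m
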